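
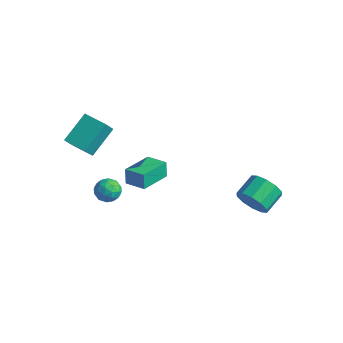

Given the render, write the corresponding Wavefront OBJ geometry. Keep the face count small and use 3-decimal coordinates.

v 2.269 1.901 -3.941
v 2.591 2.286 -4.783
v 2.453 3.544 -4.26
v 2.131 3.159 -3.419
v 1.989 2.235 -4.819
v 1.851 3.493 -4.296
v 1.493 2.056 -4.52
v 1.355 3.315 -3.997
v 1.294 1.818 -4
v 1.156 3.077 -3.477
v 1.467 1.612 -3.457
v 1.329 2.87 -2.934
v 1.947 1.516 -3.1
v 1.809 2.774 -2.577
v 2.549 1.567 -3.064
v 2.411 2.825 -2.541
v 3.045 1.745 -3.363
v 2.907 3.004 -2.84
v 3.244 1.983 -3.883
v 3.106 3.242 -3.36
v 3.071 2.19 -4.426
v 2.933 3.448 -3.903
v -2.279 -2.639 -2.309
v -2.45 -2.5 -1.364
v -2.512 -0.82 -2.62
v -2.683 -0.681 -1.675
v -1.117 -2.459 -2.125
v -1.288 -2.32 -1.18
v -1.35 -0.64 -2.436
v -1.521 -0.501 -1.491
v -2.902 -3.562 -2.548
v -2.456 -3.106 -2.14
v -2.264 -4.534 -2.16
v -1.818 -4.078 -1.752
v -2.541 -4.177 -1.552
v -2.935 -3.577 -1.791
v -1.785 -4.063 -2.509
v -2.179 -3.463 -2.748
v -1.765 -3.416 -2.116
v -2.232 -3.486 -1.525
v -2.488 -4.154 -2.775
v -2.955 -4.224 -2.184
v -2.735 -3.249 -2.378
v -1.985 -4.391 -1.922
v -2.41 -4.449 -1.804
v -2.148 -4.181 -1.565
v -3.017 -3.526 -2.173
v -2.754 -3.258 -1.933
v -2.804 -3.887 -1.587
v -1.966 -4.382 -2.367
v -1.703 -4.114 -2.127
v -2.572 -3.459 -2.735
v -2.31 -3.191 -2.496
v -1.916 -3.753 -2.713
v -2.067 -3.163 -2.124
v -1.692 -3.734 -1.897
v -1.672 -3.725 -2.341
v -1.904 -3.372 -2.482
v -2.341 -3.205 -1.777
v -1.966 -3.775 -1.549
v -2.391 -3.834 -1.431
v -2.623 -3.481 -1.572
v -1.935 -3.386 -1.763
v -2.754 -3.865 -2.751
v -2.379 -4.435 -2.523
v -2.097 -4.159 -2.728
v -2.329 -3.806 -2.869
v -3.028 -3.906 -2.403
v -2.653 -4.477 -2.176
v -2.816 -4.268 -1.818
v -3.048 -3.915 -1.959
v -2.785 -4.254 -2.537
v -4.237 -4.941 1.427
v -4.335 -3.424 2.533
v -4.371 -4.339 0.589
v -4.47 -2.822 1.695
v -2.87 -4.778 1.325
v -2.969 -3.261 2.431
v -3.005 -4.176 0.487
v -3.103 -2.659 1.593
f 2 1 5
f 2 5 3
f 3 5 6
f 3 6 4
f 5 1 7
f 5 7 6
f 6 7 8
f 6 8 4
f 7 1 9
f 7 9 8
f 8 9 10
f 8 10 4
f 9 1 11
f 9 11 10
f 10 11 12
f 10 12 4
f 11 1 13
f 11 13 12
f 12 13 14
f 12 14 4
f 13 1 15
f 13 15 14
f 14 15 16
f 14 16 4
f 15 1 17
f 15 17 16
f 16 17 18
f 16 18 4
f 17 1 19
f 17 19 18
f 18 19 20
f 18 20 4
f 19 1 21
f 19 21 20
f 20 21 22
f 20 22 4
f 21 1 2
f 21 2 22
f 22 2 3
f 22 3 4
f 24 26 23
f 27 24 23
f 23 26 25
f 25 27 23
f 24 30 26
f 28 24 27
f 28 30 24
f 26 30 25
f 29 27 25
f 25 30 29
f 29 28 27
f 30 28 29
f 31 68 47
f 68 42 71
f 47 71 36
f 68 71 47
f 31 47 43
f 47 36 48
f 43 48 32
f 47 48 43
f 31 43 52
f 43 32 53
f 52 53 38
f 43 53 52
f 31 52 64
f 52 38 67
f 64 67 41
f 52 67 64
f 31 64 68
f 64 41 72
f 68 72 42
f 64 72 68
f 32 48 59
f 48 36 62
f 59 62 40
f 48 62 59
f 36 71 49
f 71 42 70
f 49 70 35
f 71 70 49
f 42 72 69
f 72 41 65
f 69 65 33
f 72 65 69
f 41 67 66
f 67 38 54
f 66 54 37
f 67 54 66
f 38 53 58
f 53 32 55
f 58 55 39
f 53 55 58
f 34 60 46
f 60 40 61
f 46 61 35
f 60 61 46
f 34 46 44
f 46 35 45
f 44 45 33
f 46 45 44
f 34 44 51
f 44 33 50
f 51 50 37
f 44 50 51
f 34 51 56
f 51 37 57
f 56 57 39
f 51 57 56
f 34 56 60
f 56 39 63
f 60 63 40
f 56 63 60
f 35 61 49
f 61 40 62
f 49 62 36
f 61 62 49
f 33 45 69
f 45 35 70
f 69 70 42
f 45 70 69
f 37 50 66
f 50 33 65
f 66 65 41
f 50 65 66
f 39 57 58
f 57 37 54
f 58 54 38
f 57 54 58
f 40 63 59
f 63 39 55
f 59 55 32
f 63 55 59
f 74 76 73
f 77 74 73
f 73 76 75
f 75 77 73
f 74 80 76
f 78 74 77
f 78 80 74
f 76 80 75
f 79 77 75
f 75 80 79
f 79 78 77
f 80 78 79



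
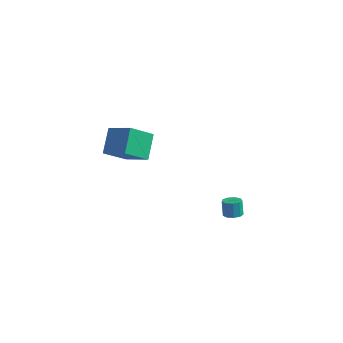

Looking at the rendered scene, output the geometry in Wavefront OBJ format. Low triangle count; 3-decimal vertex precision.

v -4.837 -2.776 -1.328
v -5.359 -1.516 0.052
v -4.255 -1.251 -2.501
v -4.778 0.009 -1.121
v -3.082 -2.869 -0.579
v -3.605 -1.609 0.801
v -2.501 -1.344 -1.752
v -3.023 -0.084 -0.372
v 4.067 -1.834 -3.613
v 4.652 -1.938 -3.476
v 4.438 -1.77 -2.431
v 3.853 -1.666 -2.567
v 4.594 -1.532 -3.553
v 4.38 -1.364 -2.508
v 4.289 -1.268 -3.658
v 4.075 -1.099 -2.613
v 3.88 -1.268 -3.742
v 3.666 -1.1 -2.697
v 3.559 -1.533 -3.765
v 3.345 -1.365 -2.72
v 3.475 -1.939 -3.717
v 3.261 -1.771 -2.672
v 3.669 -2.296 -3.62
v 3.455 -2.128 -2.575
v 4.049 -2.437 -3.519
v 3.834 -2.268 -2.474
v 4.437 -2.295 -3.462
v 4.223 -2.127 -2.417
f 2 4 1
f 5 2 1
f 1 4 3
f 3 5 1
f 2 8 4
f 6 2 5
f 6 8 2
f 4 8 3
f 7 5 3
f 3 8 7
f 7 6 5
f 8 6 7
f 10 9 13
f 10 13 11
f 11 13 14
f 11 14 12
f 13 9 15
f 13 15 14
f 14 15 16
f 14 16 12
f 15 9 17
f 15 17 16
f 16 17 18
f 16 18 12
f 17 9 19
f 17 19 18
f 18 19 20
f 18 20 12
f 19 9 21
f 19 21 20
f 20 21 22
f 20 22 12
f 21 9 23
f 21 23 22
f 22 23 24
f 22 24 12
f 23 9 25
f 23 25 24
f 24 25 26
f 24 26 12
f 25 9 27
f 25 27 26
f 26 27 28
f 26 28 12
f 27 9 10
f 27 10 28
f 28 10 11
f 28 11 12



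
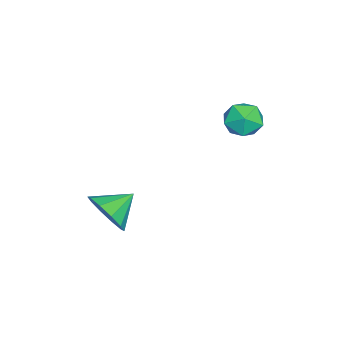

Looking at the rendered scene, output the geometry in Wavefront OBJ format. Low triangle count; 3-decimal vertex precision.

v 3.166 -2.915 1.161
v 3.788 -2.562 1.602
v 2.434 -2.245 1.659
v 3.733 -2.295 1.161
v 3.461 -2.263 0.72
v 3.076 -2.481 0.447
v 2.726 -2.864 0.447
v 2.544 -3.267 0.72
v 2.599 -3.535 1.161
v 2.871 -3.566 1.602
v 3.256 -3.348 1.875
v 3.606 -2.965 1.875
v -0.462 1.112 3.329
v -0.058 0.565 3.022
v -1.322 0.315 3.618
v -0.918 -0.232 3.311
v -0.686 0.095 3.94
v -0.154 0.587 3.762
v -1.226 0.293 2.878
v -0.694 0.785 2.7
v -0.53 0.058 2.743
v -0.196 -0.064 3.4
v -1.184 0.944 3.24
v -0.85 0.822 3.897
f 2 1 4
f 2 4 3
f 4 1 5
f 4 5 3
f 5 1 6
f 5 6 3
f 6 1 7
f 6 7 3
f 7 1 8
f 7 8 3
f 8 1 9
f 8 9 3
f 9 1 10
f 9 10 3
f 10 1 11
f 10 11 3
f 11 1 12
f 11 12 3
f 12 1 2
f 12 2 3
f 13 24 18
f 13 18 14
f 13 14 20
f 13 20 23
f 13 23 24
f 14 18 22
f 18 24 17
f 24 23 15
f 23 20 19
f 20 14 21
f 16 22 17
f 16 17 15
f 16 15 19
f 16 19 21
f 16 21 22
f 17 22 18
f 15 17 24
f 19 15 23
f 21 19 20
f 22 21 14



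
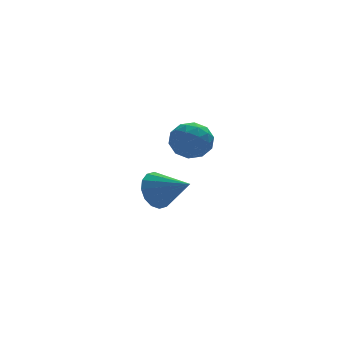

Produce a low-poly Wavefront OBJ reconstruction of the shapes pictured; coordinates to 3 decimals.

v -2.498 -0.27 -3.322
v -2.148 0.261 -2.945
v -1.722 -1.21 -2.718
v -2.444 0.16 -2.723
v -2.753 -0.056 -2.661
v -2.995 -0.33 -2.777
v -3.103 -0.588 -3.039
v -3.049 -0.761 -3.376
v -2.848 -0.802 -3.699
v -2.553 -0.701 -3.921
v -2.243 -0.485 -3.983
v -2.001 -0.211 -3.867
v -1.893 0.047 -3.606
v -1.947 0.22 -3.268
v -2.912 -3.34 -0.008
v -2.25 -3.16 0.152
v -2.81 -4.28 0.628
v -2.148 -4.1 0.788
v -2.687 -3.723 1.041
v -2.749 -3.142 0.648
v -2.311 -4.298 0.132
v -2.373 -3.717 -0.261
v -1.878 -3.752 0.238
v -2.11 -3.397 0.8
v -2.95 -4.043 -0.02
v -3.182 -3.688 0.542
v -2.59 -3.168 0.016
v -2.47 -4.272 0.764
v -2.787 -4.051 0.913
v -2.398 -3.945 1.007
v -2.883 -3.157 0.307
v -2.494 -3.051 0.401
v -2.751 -3.382 0.924
v -2.566 -4.389 0.379
v -2.177 -4.283 0.473
v -2.662 -3.495 -0.227
v -2.273 -3.389 -0.133
v -2.309 -4.058 -0.144
v -1.982 -3.41 0.161
v -1.923 -3.963 0.535
v -2.018 -4.079 0.149
v -2.055 -3.738 -0.082
v -2.119 -3.201 0.491
v -2.059 -3.753 0.865
v -2.375 -3.532 1.014
v -2.412 -3.19 0.783
v -1.9 -3.549 0.542
v -3.001 -3.687 -0.085
v -2.941 -4.239 0.289
v -2.648 -4.25 -0.003
v -2.685 -3.908 -0.234
v -3.137 -3.477 0.245
v -3.078 -4.03 0.619
v -3.005 -3.702 0.862
v -3.042 -3.361 0.631
v -3.16 -3.891 0.238
f 2 1 4
f 2 4 3
f 4 1 5
f 4 5 3
f 5 1 6
f 5 6 3
f 6 1 7
f 6 7 3
f 7 1 8
f 7 8 3
f 8 1 9
f 8 9 3
f 9 1 10
f 9 10 3
f 10 1 11
f 10 11 3
f 11 1 12
f 11 12 3
f 12 1 13
f 12 13 3
f 13 1 14
f 13 14 3
f 14 1 2
f 14 2 3
f 15 52 31
f 52 26 55
f 31 55 20
f 52 55 31
f 15 31 27
f 31 20 32
f 27 32 16
f 31 32 27
f 15 27 36
f 27 16 37
f 36 37 22
f 27 37 36
f 15 36 48
f 36 22 51
f 48 51 25
f 36 51 48
f 15 48 52
f 48 25 56
f 52 56 26
f 48 56 52
f 16 32 43
f 32 20 46
f 43 46 24
f 32 46 43
f 20 55 33
f 55 26 54
f 33 54 19
f 55 54 33
f 26 56 53
f 56 25 49
f 53 49 17
f 56 49 53
f 25 51 50
f 51 22 38
f 50 38 21
f 51 38 50
f 22 37 42
f 37 16 39
f 42 39 23
f 37 39 42
f 18 44 30
f 44 24 45
f 30 45 19
f 44 45 30
f 18 30 28
f 30 19 29
f 28 29 17
f 30 29 28
f 18 28 35
f 28 17 34
f 35 34 21
f 28 34 35
f 18 35 40
f 35 21 41
f 40 41 23
f 35 41 40
f 18 40 44
f 40 23 47
f 44 47 24
f 40 47 44
f 19 45 33
f 45 24 46
f 33 46 20
f 45 46 33
f 17 29 53
f 29 19 54
f 53 54 26
f 29 54 53
f 21 34 50
f 34 17 49
f 50 49 25
f 34 49 50
f 23 41 42
f 41 21 38
f 42 38 22
f 41 38 42
f 24 47 43
f 47 23 39
f 43 39 16
f 47 39 43



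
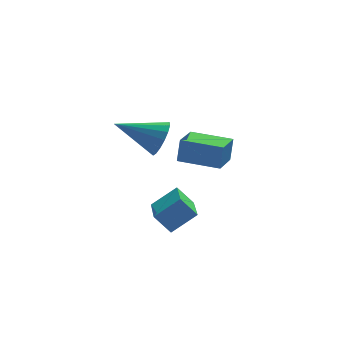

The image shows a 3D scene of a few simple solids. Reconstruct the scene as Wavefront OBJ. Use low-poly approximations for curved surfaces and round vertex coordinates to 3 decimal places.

v -1.335 -0.61 1.974
v -0.918 -0.345 2.762
v -3.225 -0.17 2.826
v -0.939 0.029 2.522
v -1.051 0.257 2.156
v -1.228 0.286 1.749
v -1.429 0.11 1.393
v -1.609 -0.231 1.17
v -1.725 -0.659 1.132
v -1.753 -1.076 1.286
v -1.684 -1.386 1.599
v -1.535 -1.518 1.997
v -1.341 -1.442 2.39
v -1.145 -1.175 2.688
v -0.992 -0.779 2.822
v -0.242 1.55 -0.891
v -0.066 1.763 0.277
v 0.486 2.85 -1.238
v 0.662 3.063 -0.07
v 1.458 0.577 -0.97
v 1.634 0.79 0.198
v 2.186 1.877 -1.317
v 2.362 2.09 -0.149
v -1.655 -0.575 -2.879
v -0.485 -0.449 -1.999
v -1.412 1.43 -3.49
v -0.242 1.556 -2.609
v -0.978 -0.916 -3.731
v 0.192 -0.79 -2.85
v -0.735 1.089 -4.341
v 0.435 1.215 -3.461
f 2 1 4
f 2 4 3
f 4 1 5
f 4 5 3
f 5 1 6
f 5 6 3
f 6 1 7
f 6 7 3
f 7 1 8
f 7 8 3
f 8 1 9
f 8 9 3
f 9 1 10
f 9 10 3
f 10 1 11
f 10 11 3
f 11 1 12
f 11 12 3
f 12 1 13
f 12 13 3
f 13 1 14
f 13 14 3
f 14 1 15
f 14 15 3
f 15 1 2
f 15 2 3
f 17 19 16
f 20 17 16
f 16 19 18
f 18 20 16
f 17 23 19
f 21 17 20
f 21 23 17
f 19 23 18
f 22 20 18
f 18 23 22
f 22 21 20
f 23 21 22
f 25 27 24
f 28 25 24
f 24 27 26
f 26 28 24
f 25 31 27
f 29 25 28
f 29 31 25
f 27 31 26
f 30 28 26
f 26 31 30
f 30 29 28
f 31 29 30



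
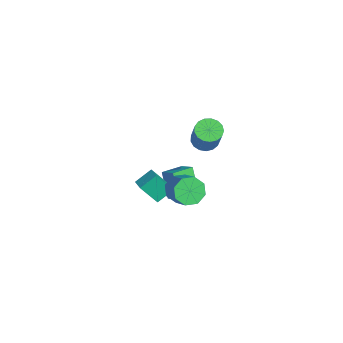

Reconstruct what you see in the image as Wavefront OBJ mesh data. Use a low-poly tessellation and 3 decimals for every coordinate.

v 0.412 -0.64 2.782
v 0.985 -0.013 2.485
v 2.101 -0.153 4.34
v 1.528 -0.78 4.638
v 0.679 0.214 2.686
v 1.796 0.074 4.541
v 0.312 0.245 2.909
v 1.429 0.105 4.765
v -0.032 0.074 3.103
v 1.084 -0.066 4.959
v -0.275 -0.261 3.224
v 0.842 -0.401 5.079
v -0.36 -0.683 3.243
v 0.757 -0.823 5.099
v -0.268 -1.095 3.157
v 0.848 -1.235 5.013
v -0.021 -1.402 2.985
v 1.095 -1.543 4.841
v 0.325 -1.536 2.767
v 1.442 -1.676 4.622
v 0.692 -1.464 2.552
v 1.808 -1.604 4.407
v 0.994 -1.203 2.39
v 2.11 -1.343 4.245
v 1.163 -0.813 2.317
v 2.279 -0.953 4.173
v 1.159 -0.384 2.352
v 2.276 -0.524 4.207
v 1.33 -2.512 -0.753
v 1.89 -2.991 -1.516
v 3.249 -2.846 -0.61
v 2.69 -2.368 0.153
v 1.865 -2.185 -1.608
v 3.225 -2.041 -0.702
v 1.528 -1.571 -1.199
v 2.887 -1.427 -0.293
v 1.074 -1.508 -0.529
v 2.434 -1.364 0.377
v 0.771 -2.034 0.01
v 2.13 -1.889 0.916
v 0.795 -2.839 0.102
v 2.155 -2.695 1.008
v 1.133 -3.453 -0.307
v 2.492 -3.309 0.599
v 1.586 -3.516 -0.977
v 2.946 -3.372 -0.071
v -0.807 -4.778 -1.315
v -1.012 -3.66 -0.568
v -0.502 -3.748 -2.772
v -0.708 -2.631 -2.025
v 0.148 -4.749 -1.095
v -0.058 -3.632 -0.348
v 0.452 -3.72 -2.552
v 0.247 -2.602 -1.805
v -3.303 -2.252 -3.2
v -2.413 -1.801 -2.649
v -3.885 -0.738 -3.501
v -2.995 -0.286 -2.95
v -2.225 -2.194 -4.99
v -1.335 -1.742 -4.439
v -2.807 -0.679 -5.291
v -1.917 -0.228 -4.74
f 2 1 5
f 2 5 3
f 3 5 6
f 3 6 4
f 5 1 7
f 5 7 6
f 6 7 8
f 6 8 4
f 7 1 9
f 7 9 8
f 8 9 10
f 8 10 4
f 9 1 11
f 9 11 10
f 10 11 12
f 10 12 4
f 11 1 13
f 11 13 12
f 12 13 14
f 12 14 4
f 13 1 15
f 13 15 14
f 14 15 16
f 14 16 4
f 15 1 17
f 15 17 16
f 16 17 18
f 16 18 4
f 17 1 19
f 17 19 18
f 18 19 20
f 18 20 4
f 19 1 21
f 19 21 20
f 20 21 22
f 20 22 4
f 21 1 23
f 21 23 22
f 22 23 24
f 22 24 4
f 23 1 25
f 23 25 24
f 24 25 26
f 24 26 4
f 25 1 27
f 25 27 26
f 26 27 28
f 26 28 4
f 27 1 2
f 27 2 28
f 28 2 3
f 28 3 4
f 30 29 33
f 30 33 31
f 31 33 34
f 31 34 32
f 33 29 35
f 33 35 34
f 34 35 36
f 34 36 32
f 35 29 37
f 35 37 36
f 36 37 38
f 36 38 32
f 37 29 39
f 37 39 38
f 38 39 40
f 38 40 32
f 39 29 41
f 39 41 40
f 40 41 42
f 40 42 32
f 41 29 43
f 41 43 42
f 42 43 44
f 42 44 32
f 43 29 45
f 43 45 44
f 44 45 46
f 44 46 32
f 45 29 30
f 45 30 46
f 46 30 31
f 46 31 32
f 48 50 47
f 51 48 47
f 47 50 49
f 49 51 47
f 48 54 50
f 52 48 51
f 52 54 48
f 50 54 49
f 53 51 49
f 49 54 53
f 53 52 51
f 54 52 53
f 56 58 55
f 59 56 55
f 55 58 57
f 57 59 55
f 56 62 58
f 60 56 59
f 60 62 56
f 58 62 57
f 61 59 57
f 57 62 61
f 61 60 59
f 62 60 61



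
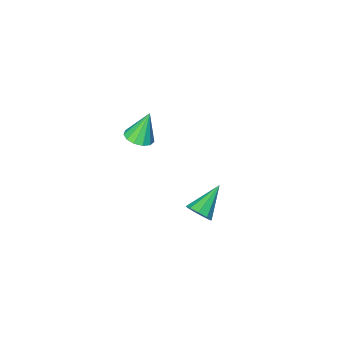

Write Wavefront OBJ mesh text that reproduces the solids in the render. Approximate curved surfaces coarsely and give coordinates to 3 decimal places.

v 3.688 -3.903 2.476
v 4.431 -3.799 2.753
v 3.072 -3.897 4.124
v 4.261 -3.387 2.688
v 3.909 -3.138 2.556
v 3.487 -3.132 2.398
v 3.129 -3.371 2.265
v 2.948 -3.778 2.199
v 3.002 -4.225 2.22
v 3.274 -4.57 2.323
v 3.677 -4.702 2.474
v 4.084 -4.581 2.626
v 4.365 -4.245 2.73
v 1.349 -2.01 -3.597
v 1.606 -1.615 -2.976
v -0.229 -2.61 -2.563
v 1.292 -1.303 -3.273
v 1.005 -1.321 -3.723
v 0.879 -1.662 -4.113
v 0.973 -2.166 -4.262
v 1.243 -2.597 -4.1
v 1.562 -2.753 -3.703
v 1.782 -2.562 -3.256
v 1.8 -2.112 -2.969
f 2 1 4
f 2 4 3
f 4 1 5
f 4 5 3
f 5 1 6
f 5 6 3
f 6 1 7
f 6 7 3
f 7 1 8
f 7 8 3
f 8 1 9
f 8 9 3
f 9 1 10
f 9 10 3
f 10 1 11
f 10 11 3
f 11 1 12
f 11 12 3
f 12 1 13
f 12 13 3
f 13 1 2
f 13 2 3
f 15 14 17
f 15 17 16
f 17 14 18
f 17 18 16
f 18 14 19
f 18 19 16
f 19 14 20
f 19 20 16
f 20 14 21
f 20 21 16
f 21 14 22
f 21 22 16
f 22 14 23
f 22 23 16
f 23 14 24
f 23 24 16
f 24 14 15
f 24 15 16



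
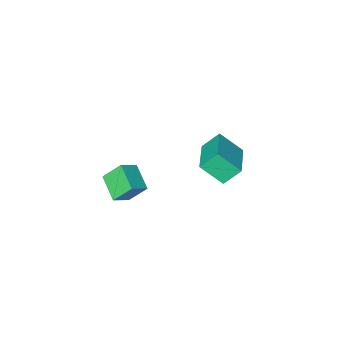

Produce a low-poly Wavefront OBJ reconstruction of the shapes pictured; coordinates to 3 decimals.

v -3.875 -1.75 -1.303
v -3.035 -2.661 -0.214
v -4.708 -1.401 -0.369
v -3.868 -2.312 0.721
v -2.652 -0.068 -0.841
v -1.812 -0.979 0.249
v -3.485 0.281 0.094
v -2.645 -0.63 1.183
v 2.405 -1.716 1.181
v 1.671 -1.187 2.196
v 2.629 -0.35 0.63
v 1.895 0.179 1.645
v 3.325 -1.619 1.795
v 2.591 -1.09 2.81
v 3.549 -0.253 1.244
v 2.815 0.276 2.259
f 2 4 1
f 5 2 1
f 1 4 3
f 3 5 1
f 2 8 4
f 6 2 5
f 6 8 2
f 4 8 3
f 7 5 3
f 3 8 7
f 7 6 5
f 8 6 7
f 10 12 9
f 13 10 9
f 9 12 11
f 11 13 9
f 10 16 12
f 14 10 13
f 14 16 10
f 12 16 11
f 15 13 11
f 11 16 15
f 15 14 13
f 16 14 15



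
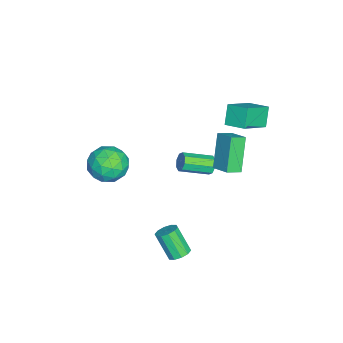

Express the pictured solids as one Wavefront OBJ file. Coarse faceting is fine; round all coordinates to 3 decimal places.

v -3.654 3.115 3.033
v -2.337 2.244 3.978
v -3.182 4.172 3.35
v -1.865 3.301 4.295
v -2.955 3.099 2.045
v -1.638 2.228 2.99
v -2.483 4.156 2.362
v -1.166 3.285 3.307
v -3.803 1.211 -2.64
v -3.448 1.172 -3.096
v -2.841 -0.31 -2.497
v -3.197 -0.271 -2.04
v -3.263 1.386 -2.755
v -2.656 -0.096 -2.156
v -3.394 1.498 -2.346
v -2.787 0.015 -1.747
v -3.765 1.441 -2.109
v -3.158 -0.041 -1.51
v -4.159 1.25 -2.183
v -3.552 -0.232 -1.584
v -4.344 1.036 -2.524
v -3.737 -0.446 -1.925
v -4.213 0.925 -2.933
v -3.606 -0.558 -2.334
v -3.842 0.981 -3.17
v -3.235 -0.501 -2.571
v -2.09 1.611 -1.107
v -3.275 1.609 0.639
v -2.588 2.266 -1.444
v -3.773 2.264 0.301
v -1.347 2.436 -0.601
v -2.532 2.434 1.144
v -1.845 3.091 -0.939
v -3.03 3.089 0.807
v 0.48 -2.152 1.476
v 1.139 -2.351 0.586
v 0.901 -3.789 2.154
v 1.56 -3.988 1.264
v 1.857 -3.21 2.022
v 1.597 -2.199 1.603
v 0.443 -3.941 1.137
v 0.183 -2.93 0.718
v 1.117 -3.457 0.377
v 1.99 -3.005 0.924
v 0.05 -3.135 1.816
v 0.923 -2.683 2.363
v 0.772 -2.108 0.972
v 1.268 -4.032 1.768
v 1.442 -3.575 2.214
v 1.829 -3.692 1.691
v 1.041 -2.019 1.569
v 1.429 -2.136 1.046
v 1.851 -2.641 1.89
v 0.611 -4.004 1.694
v 0.999 -4.121 1.171
v 0.211 -2.448 1.049
v 0.598 -2.565 0.526
v 0.189 -3.499 0.85
v 1.147 -2.875 0.326
v 1.394 -3.837 0.724
v 0.738 -3.809 0.65
v 0.585 -3.215 0.403
v 1.66 -2.61 0.647
v 1.908 -3.571 1.045
v 2.082 -3.114 1.491
v 1.929 -2.52 1.244
v 1.647 -3.259 0.524
v 0.132 -2.569 1.695
v 0.38 -3.53 2.093
v 0.111 -3.62 1.496
v -0.042 -3.026 1.249
v 0.646 -2.303 2.016
v 0.893 -3.265 2.414
v 1.455 -2.925 2.337
v 1.302 -2.331 2.09
v 0.393 -2.881 2.216
v 2.809 0.834 -3.43
v 3.259 0.417 -3.517
v 2.821 -0.332 -2.197
v 2.371 0.086 -2.11
v 3.403 0.703 -3.307
v 2.964 -0.045 -1.987
v 3.32 1.04 -3.144
v 2.881 0.291 -1.824
v 3.042 1.298 -3.09
v 2.603 0.549 -1.77
v 2.675 1.379 -3.166
v 2.236 0.63 -1.846
v 2.359 1.252 -3.343
v 1.921 0.503 -2.023
v 2.216 0.965 -3.553
v 1.777 0.217 -2.233
v 2.299 0.629 -3.716
v 1.86 -0.12 -2.396
v 2.577 0.371 -3.77
v 2.138 -0.378 -2.45
v 2.944 0.29 -3.694
v 2.505 -0.459 -2.374
f 2 4 1
f 5 2 1
f 1 4 3
f 3 5 1
f 2 8 4
f 6 2 5
f 6 8 2
f 4 8 3
f 7 5 3
f 3 8 7
f 7 6 5
f 8 6 7
f 10 9 13
f 10 13 11
f 11 13 14
f 11 14 12
f 13 9 15
f 13 15 14
f 14 15 16
f 14 16 12
f 15 9 17
f 15 17 16
f 16 17 18
f 16 18 12
f 17 9 19
f 17 19 18
f 18 19 20
f 18 20 12
f 19 9 21
f 19 21 20
f 20 21 22
f 20 22 12
f 21 9 23
f 21 23 22
f 22 23 24
f 22 24 12
f 23 9 25
f 23 25 24
f 24 25 26
f 24 26 12
f 25 9 10
f 25 10 26
f 26 10 11
f 26 11 12
f 28 30 27
f 31 28 27
f 27 30 29
f 29 31 27
f 28 34 30
f 32 28 31
f 32 34 28
f 30 34 29
f 33 31 29
f 29 34 33
f 33 32 31
f 34 32 33
f 35 72 51
f 72 46 75
f 51 75 40
f 72 75 51
f 35 51 47
f 51 40 52
f 47 52 36
f 51 52 47
f 35 47 56
f 47 36 57
f 56 57 42
f 47 57 56
f 35 56 68
f 56 42 71
f 68 71 45
f 56 71 68
f 35 68 72
f 68 45 76
f 72 76 46
f 68 76 72
f 36 52 63
f 52 40 66
f 63 66 44
f 52 66 63
f 40 75 53
f 75 46 74
f 53 74 39
f 75 74 53
f 46 76 73
f 76 45 69
f 73 69 37
f 76 69 73
f 45 71 70
f 71 42 58
f 70 58 41
f 71 58 70
f 42 57 62
f 57 36 59
f 62 59 43
f 57 59 62
f 38 64 50
f 64 44 65
f 50 65 39
f 64 65 50
f 38 50 48
f 50 39 49
f 48 49 37
f 50 49 48
f 38 48 55
f 48 37 54
f 55 54 41
f 48 54 55
f 38 55 60
f 55 41 61
f 60 61 43
f 55 61 60
f 38 60 64
f 60 43 67
f 64 67 44
f 60 67 64
f 39 65 53
f 65 44 66
f 53 66 40
f 65 66 53
f 37 49 73
f 49 39 74
f 73 74 46
f 49 74 73
f 41 54 70
f 54 37 69
f 70 69 45
f 54 69 70
f 43 61 62
f 61 41 58
f 62 58 42
f 61 58 62
f 44 67 63
f 67 43 59
f 63 59 36
f 67 59 63
f 78 77 81
f 78 81 79
f 79 81 82
f 79 82 80
f 81 77 83
f 81 83 82
f 82 83 84
f 82 84 80
f 83 77 85
f 83 85 84
f 84 85 86
f 84 86 80
f 85 77 87
f 85 87 86
f 86 87 88
f 86 88 80
f 87 77 89
f 87 89 88
f 88 89 90
f 88 90 80
f 89 77 91
f 89 91 90
f 90 91 92
f 90 92 80
f 91 77 93
f 91 93 92
f 92 93 94
f 92 94 80
f 93 77 95
f 93 95 94
f 94 95 96
f 94 96 80
f 95 77 97
f 95 97 96
f 96 97 98
f 96 98 80
f 97 77 78
f 97 78 98
f 98 78 79
f 98 79 80



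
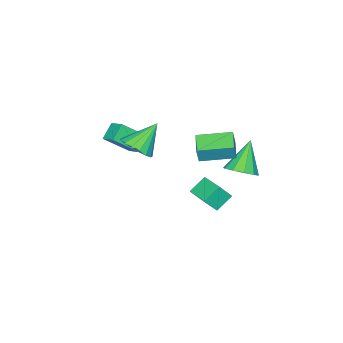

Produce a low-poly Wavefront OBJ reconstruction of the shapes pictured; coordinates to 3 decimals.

v -2.24 1.308 -1.032
v -1.483 1.338 -0.459
v -3.46 1.032 0.592
v -1.687 1.885 -0.518
v -2.102 2.212 -0.774
v -2.57 2.194 -1.129
v -2.912 1.838 -1.446
v -2.997 1.279 -1.606
v -2.793 0.732 -1.546
v -2.378 0.405 -1.29
v -1.91 0.423 -0.935
v -1.569 0.779 -0.618
v 0.882 -3.508 0.304
v 0.042 -3.595 0.978
v 1.174 -2.588 0.789
v 0.334 -2.676 1.462
v 1.886 -4.424 1.438
v 1.046 -4.512 2.111
v 2.178 -3.505 1.922
v 1.338 -3.592 2.596
v 2.785 -1.544 2.556
v 3.46 -1.746 3.223
v 1.595 -1.136 3.884
v 3.52 -1.293 3.137
v 3.412 -0.899 2.918
v 3.16 -0.652 2.617
v 2.822 -0.609 2.301
v 2.476 -0.781 2.044
v 2.2 -1.128 1.904
v 2.059 -1.57 1.913
v 2.084 -2.006 2.07
v 2.27 -2.337 2.338
v 2.574 -2.486 2.656
v 2.926 -2.419 2.951
v 3.246 -2.152 3.155
v -2.42 -1.267 -4.682
v -3.358 -0.987 -3.97
v -1.8 0.153 -4.425
v -2.738 0.433 -3.713
v -1.862 -1.673 -3.787
v -2.8 -1.393 -3.075
v -1.242 -0.253 -3.53
v -2.18 0.027 -2.818
v -1.658 1.325 1.625
v -1.381 1.357 2.596
v -0.703 2.074 1.328
v -0.426 2.107 2.298
v -0.554 -0.187 1.362
v -0.277 -0.154 2.332
v 0.401 0.563 1.064
v 0.678 0.595 2.035
f 2 1 4
f 2 4 3
f 4 1 5
f 4 5 3
f 5 1 6
f 5 6 3
f 6 1 7
f 6 7 3
f 7 1 8
f 7 8 3
f 8 1 9
f 8 9 3
f 9 1 10
f 9 10 3
f 10 1 11
f 10 11 3
f 11 1 12
f 11 12 3
f 12 1 2
f 12 2 3
f 14 16 13
f 17 14 13
f 13 16 15
f 15 17 13
f 14 20 16
f 18 14 17
f 18 20 14
f 16 20 15
f 19 17 15
f 15 20 19
f 19 18 17
f 20 18 19
f 22 21 24
f 22 24 23
f 24 21 25
f 24 25 23
f 25 21 26
f 25 26 23
f 26 21 27
f 26 27 23
f 27 21 28
f 27 28 23
f 28 21 29
f 28 29 23
f 29 21 30
f 29 30 23
f 30 21 31
f 30 31 23
f 31 21 32
f 31 32 23
f 32 21 33
f 32 33 23
f 33 21 34
f 33 34 23
f 34 21 35
f 34 35 23
f 35 21 22
f 35 22 23
f 37 39 36
f 40 37 36
f 36 39 38
f 38 40 36
f 37 43 39
f 41 37 40
f 41 43 37
f 39 43 38
f 42 40 38
f 38 43 42
f 42 41 40
f 43 41 42
f 45 47 44
f 48 45 44
f 44 47 46
f 46 48 44
f 45 51 47
f 49 45 48
f 49 51 45
f 47 51 46
f 50 48 46
f 46 51 50
f 50 49 48
f 51 49 50



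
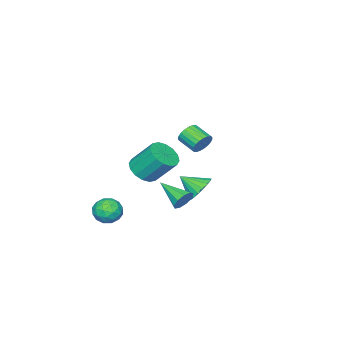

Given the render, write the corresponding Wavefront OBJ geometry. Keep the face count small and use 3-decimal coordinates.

v 3.614 1.66 2.32
v 4.179 1.147 2.885
v 3.812 2.306 4.305
v 3.246 2.82 3.74
v 4.474 1.486 2.684
v 4.106 2.645 4.105
v 4.538 1.872 2.386
v 4.17 3.031 3.807
v 4.354 2.201 2.07
v 3.986 3.36 3.491
v 3.972 2.385 1.821
v 3.604 3.544 3.242
v 3.494 2.375 1.705
v 3.127 3.534 3.126
v 3.048 2.174 1.755
v 2.681 3.333 3.175
v 2.754 1.835 1.955
v 2.386 2.994 3.376
v 2.69 1.449 2.253
v 2.322 2.608 3.674
v 2.874 1.12 2.569
v 2.506 2.279 3.99
v 3.256 0.936 2.818
v 2.888 2.095 4.239
v 3.733 0.946 2.934
v 3.366 2.105 4.355
v -2.063 1.011 -1.856
v -1.523 1.646 -1.341
v -1.597 -0.091 -0.984
v -1.905 1.651 -1.13
v -2.318 1.529 -1.064
v -2.681 1.304 -1.154
v -2.921 1.022 -1.383
v -2.992 0.737 -1.706
v -2.878 0.506 -2.058
v -2.603 0.376 -2.37
v -2.221 0.371 -2.581
v -1.808 0.493 -2.647
v -1.445 0.718 -2.557
v -1.205 1 -2.328
v -1.134 1.285 -2.005
v -1.248 1.516 -1.653
v 2.611 3.571 0.231
v 2.874 3.823 0.841
v 2.509 1.889 0.969
v 2.389 3.853 0.844
v 2.008 3.752 0.56
v 1.909 3.566 0.122
v 2.139 3.383 -0.264
v 2.589 3.287 -0.419
v 3.05 3.325 -0.27
v 3.305 3.478 0.114
v 3.236 3.674 0.553
v 3.242 -0.397 -2.381
v 4.01 -0.633 -1.944
v 2.61 -1.667 -1.956
v 3.378 -1.903 -1.519
v 2.866 -1.213 -1.204
v 3.257 -0.428 -1.467
v 3.363 -1.872 -2.433
v 3.754 -1.087 -2.696
v 4.085 -1.544 -1.976
v 3.778 -1.137 -1.217
v 2.842 -1.163 -2.683
v 2.535 -0.756 -1.924
v 3.681 -0.404 -2.2
v 2.939 -1.896 -1.7
v 2.638 -1.491 -1.515
v 3.089 -1.629 -1.258
v 3.239 -0.283 -1.919
v 3.69 -0.422 -1.663
v 3.018 -0.763 -1.228
v 2.93 -1.878 -2.237
v 3.381 -2.017 -1.981
v 3.531 -0.671 -2.642
v 3.982 -0.809 -2.385
v 3.602 -1.537 -2.672
v 4.177 -1.078 -1.962
v 3.806 -1.824 -1.712
v 3.797 -1.806 -2.249
v 4.026 -1.345 -2.404
v 3.997 -0.839 -1.516
v 3.625 -1.585 -1.266
v 3.324 -1.18 -1.081
v 3.554 -0.718 -1.235
v 4.041 -1.374 -1.534
v 2.995 -0.715 -2.634
v 2.623 -1.461 -2.384
v 3.066 -1.582 -2.665
v 3.296 -1.12 -2.819
v 2.814 -0.476 -2.188
v 2.443 -1.222 -1.938
v 2.594 -0.955 -1.496
v 2.823 -0.494 -1.651
v 2.579 -0.926 -2.366
v -3.757 -0.177 0.684
v -3.278 -0.433 0.181
v -3.385 -1.599 0.672
v -3.863 -1.343 1.176
v -3.091 -0.352 0.412
v -3.198 -1.519 0.903
v -3.02 -0.242 0.69
v -3.126 -1.408 1.181
v -3.075 -0.12 0.967
v -3.182 -1.286 1.458
v -3.249 -0.008 1.195
v -3.355 -1.174 1.686
v -3.51 0.075 1.335
v -3.617 -1.092 1.826
v -3.814 0.114 1.362
v -3.921 -1.052 1.854
v -4.108 0.103 1.273
v -4.215 -1.063 1.764
v -4.341 0.044 1.081
v -4.448 -1.123 1.572
v -4.473 -0.054 0.821
v -4.58 -1.22 1.312
v -4.482 -0.173 0.537
v -4.589 -1.339 1.028
v -4.365 -0.292 0.279
v -4.471 -1.458 0.77
v -4.142 -0.392 0.091
v -4.249 -1.558 0.582
v -3.854 -0.454 0.005
v -3.96 -1.62 0.496
v -3.548 -0.469 0.037
v -3.655 -1.635 0.528
f 2 1 5
f 2 5 3
f 3 5 6
f 3 6 4
f 5 1 7
f 5 7 6
f 6 7 8
f 6 8 4
f 7 1 9
f 7 9 8
f 8 9 10
f 8 10 4
f 9 1 11
f 9 11 10
f 10 11 12
f 10 12 4
f 11 1 13
f 11 13 12
f 12 13 14
f 12 14 4
f 13 1 15
f 13 15 14
f 14 15 16
f 14 16 4
f 15 1 17
f 15 17 16
f 16 17 18
f 16 18 4
f 17 1 19
f 17 19 18
f 18 19 20
f 18 20 4
f 19 1 21
f 19 21 20
f 20 21 22
f 20 22 4
f 21 1 23
f 21 23 22
f 22 23 24
f 22 24 4
f 23 1 25
f 23 25 24
f 24 25 26
f 24 26 4
f 25 1 2
f 25 2 26
f 26 2 3
f 26 3 4
f 28 27 30
f 28 30 29
f 30 27 31
f 30 31 29
f 31 27 32
f 31 32 29
f 32 27 33
f 32 33 29
f 33 27 34
f 33 34 29
f 34 27 35
f 34 35 29
f 35 27 36
f 35 36 29
f 36 27 37
f 36 37 29
f 37 27 38
f 37 38 29
f 38 27 39
f 38 39 29
f 39 27 40
f 39 40 29
f 40 27 41
f 40 41 29
f 41 27 42
f 41 42 29
f 42 27 28
f 42 28 29
f 44 43 46
f 44 46 45
f 46 43 47
f 46 47 45
f 47 43 48
f 47 48 45
f 48 43 49
f 48 49 45
f 49 43 50
f 49 50 45
f 50 43 51
f 50 51 45
f 51 43 52
f 51 52 45
f 52 43 53
f 52 53 45
f 53 43 44
f 53 44 45
f 54 91 70
f 91 65 94
f 70 94 59
f 91 94 70
f 54 70 66
f 70 59 71
f 66 71 55
f 70 71 66
f 54 66 75
f 66 55 76
f 75 76 61
f 66 76 75
f 54 75 87
f 75 61 90
f 87 90 64
f 75 90 87
f 54 87 91
f 87 64 95
f 91 95 65
f 87 95 91
f 55 71 82
f 71 59 85
f 82 85 63
f 71 85 82
f 59 94 72
f 94 65 93
f 72 93 58
f 94 93 72
f 65 95 92
f 95 64 88
f 92 88 56
f 95 88 92
f 64 90 89
f 90 61 77
f 89 77 60
f 90 77 89
f 61 76 81
f 76 55 78
f 81 78 62
f 76 78 81
f 57 83 69
f 83 63 84
f 69 84 58
f 83 84 69
f 57 69 67
f 69 58 68
f 67 68 56
f 69 68 67
f 57 67 74
f 67 56 73
f 74 73 60
f 67 73 74
f 57 74 79
f 74 60 80
f 79 80 62
f 74 80 79
f 57 79 83
f 79 62 86
f 83 86 63
f 79 86 83
f 58 84 72
f 84 63 85
f 72 85 59
f 84 85 72
f 56 68 92
f 68 58 93
f 92 93 65
f 68 93 92
f 60 73 89
f 73 56 88
f 89 88 64
f 73 88 89
f 62 80 81
f 80 60 77
f 81 77 61
f 80 77 81
f 63 86 82
f 86 62 78
f 82 78 55
f 86 78 82
f 97 96 100
f 97 100 98
f 98 100 101
f 98 101 99
f 100 96 102
f 100 102 101
f 101 102 103
f 101 103 99
f 102 96 104
f 102 104 103
f 103 104 105
f 103 105 99
f 104 96 106
f 104 106 105
f 105 106 107
f 105 107 99
f 106 96 108
f 106 108 107
f 107 108 109
f 107 109 99
f 108 96 110
f 108 110 109
f 109 110 111
f 109 111 99
f 110 96 112
f 110 112 111
f 111 112 113
f 111 113 99
f 112 96 114
f 112 114 113
f 113 114 115
f 113 115 99
f 114 96 116
f 114 116 115
f 115 116 117
f 115 117 99
f 116 96 118
f 116 118 117
f 117 118 119
f 117 119 99
f 118 96 120
f 118 120 119
f 119 120 121
f 119 121 99
f 120 96 122
f 120 122 121
f 121 122 123
f 121 123 99
f 122 96 124
f 122 124 123
f 123 124 125
f 123 125 99
f 124 96 126
f 124 126 125
f 125 126 127
f 125 127 99
f 126 96 97
f 126 97 127
f 127 97 98
f 127 98 99



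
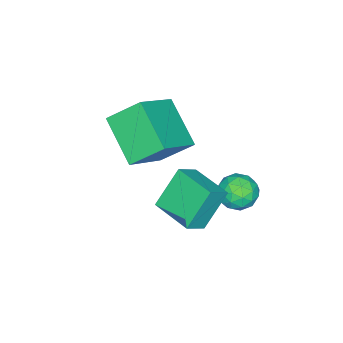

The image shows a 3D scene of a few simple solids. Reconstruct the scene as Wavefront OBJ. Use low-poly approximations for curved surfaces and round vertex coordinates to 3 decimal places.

v -1.743 -1.113 -0.199
v -2.292 -0.055 0.792
v -0.884 0.384 -1.323
v -1.433 1.443 -0.333
v -0.027 -1.263 0.913
v -0.576 -0.204 1.903
v 0.832 0.235 -0.212
v 0.283 1.293 0.779
v -1.986 3.448 -2.996
v -1.561 2.882 -3.387
v -2.939 2.578 -2.773
v -2.514 2.012 -3.164
v -2.256 2.289 -2.449
v -1.667 2.827 -2.587
v -2.833 2.633 -3.573
v -2.244 3.171 -3.711
v -2.084 2.378 -3.744
v -1.728 2.165 -3.049
v -2.772 3.295 -3.111
v -2.416 3.082 -2.416
v -1.689 3.241 -3.211
v -2.811 2.219 -2.949
v -2.659 2.382 -2.528
v -2.409 2.049 -2.758
v -1.752 3.209 -2.741
v -1.502 2.876 -2.971
v -1.911 2.528 -2.419
v -2.998 2.584 -3.189
v -2.748 2.251 -3.419
v -2.091 3.411 -3.402
v -1.841 3.078 -3.632
v -2.589 2.932 -3.741
v -1.747 2.612 -3.651
v -2.308 2.101 -3.52
v -2.495 2.466 -3.76
v -2.149 2.782 -3.842
v -1.538 2.487 -3.243
v -2.098 1.976 -3.112
v -1.946 2.139 -2.691
v -1.6 2.455 -2.772
v -1.846 2.191 -3.453
v -2.402 3.484 -3.048
v -2.962 2.973 -2.917
v -2.9 3.005 -3.388
v -2.554 3.321 -3.469
v -2.192 3.359 -2.64
v -2.753 2.848 -2.509
v -2.351 2.678 -2.318
v -2.005 2.994 -2.4
v -2.654 3.269 -2.707
v -0.264 2.201 -0.37
v 0.511 1.993 0.209
v 0.199 3.731 -0.44
v 0.974 3.522 0.139
v 0.666 1.858 -1.739
v 1.441 1.649 -1.16
v 1.129 3.387 -1.809
v 1.904 3.179 -1.23
f 2 4 1
f 5 2 1
f 1 4 3
f 3 5 1
f 2 8 4
f 6 2 5
f 6 8 2
f 4 8 3
f 7 5 3
f 3 8 7
f 7 6 5
f 8 6 7
f 9 46 25
f 46 20 49
f 25 49 14
f 46 49 25
f 9 25 21
f 25 14 26
f 21 26 10
f 25 26 21
f 9 21 30
f 21 10 31
f 30 31 16
f 21 31 30
f 9 30 42
f 30 16 45
f 42 45 19
f 30 45 42
f 9 42 46
f 42 19 50
f 46 50 20
f 42 50 46
f 10 26 37
f 26 14 40
f 37 40 18
f 26 40 37
f 14 49 27
f 49 20 48
f 27 48 13
f 49 48 27
f 20 50 47
f 50 19 43
f 47 43 11
f 50 43 47
f 19 45 44
f 45 16 32
f 44 32 15
f 45 32 44
f 16 31 36
f 31 10 33
f 36 33 17
f 31 33 36
f 12 38 24
f 38 18 39
f 24 39 13
f 38 39 24
f 12 24 22
f 24 13 23
f 22 23 11
f 24 23 22
f 12 22 29
f 22 11 28
f 29 28 15
f 22 28 29
f 12 29 34
f 29 15 35
f 34 35 17
f 29 35 34
f 12 34 38
f 34 17 41
f 38 41 18
f 34 41 38
f 13 39 27
f 39 18 40
f 27 40 14
f 39 40 27
f 11 23 47
f 23 13 48
f 47 48 20
f 23 48 47
f 15 28 44
f 28 11 43
f 44 43 19
f 28 43 44
f 17 35 36
f 35 15 32
f 36 32 16
f 35 32 36
f 18 41 37
f 41 17 33
f 37 33 10
f 41 33 37
f 52 54 51
f 55 52 51
f 51 54 53
f 53 55 51
f 52 58 54
f 56 52 55
f 56 58 52
f 54 58 53
f 57 55 53
f 53 58 57
f 57 56 55
f 58 56 57



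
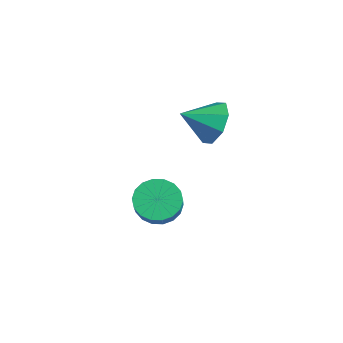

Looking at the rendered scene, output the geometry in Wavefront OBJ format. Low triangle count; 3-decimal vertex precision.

v 2.741 4.409 1.836
v 3.339 4.052 1.462
v 2.499 3.451 2.364
v 3.509 4.298 1.988
v 3.229 4.609 2.425
v 2.664 4.803 2.517
v 2.144 4.766 2.21
v 1.974 4.52 1.685
v 2.253 4.209 1.248
v 2.819 4.015 1.156
v 2.048 2.984 -1.742
v 2.557 2.895 -2.243
v 3.521 2.426 -1.18
v 3.012 2.516 -0.678
v 2.601 3.198 -2.15
v 3.566 2.73 -1.086
v 2.536 3.459 -1.975
v 3.5 2.991 -0.912
v 2.374 3.626 -1.755
v 3.338 3.158 -0.692
v 2.147 3.666 -1.532
v 3.112 3.197 -0.469
v 1.901 3.57 -1.35
v 2.866 3.102 -0.287
v 1.684 3.359 -1.246
v 2.648 2.891 -0.183
v 1.539 3.074 -1.24
v 2.503 2.605 -0.177
v 1.494 2.77 -1.334
v 2.459 2.302 -0.27
v 1.56 2.509 -1.508
v 2.524 2.041 -0.445
v 1.722 2.342 -1.728
v 2.686 1.874 -0.665
v 1.948 2.303 -1.951
v 2.913 1.834 -0.888
v 2.194 2.398 -2.133
v 3.159 1.93 -1.07
v 2.412 2.609 -2.237
v 3.376 2.141 -1.174
f 2 1 4
f 2 4 3
f 4 1 5
f 4 5 3
f 5 1 6
f 5 6 3
f 6 1 7
f 6 7 3
f 7 1 8
f 7 8 3
f 8 1 9
f 8 9 3
f 9 1 10
f 9 10 3
f 10 1 2
f 10 2 3
f 12 11 15
f 12 15 13
f 13 15 16
f 13 16 14
f 15 11 17
f 15 17 16
f 16 17 18
f 16 18 14
f 17 11 19
f 17 19 18
f 18 19 20
f 18 20 14
f 19 11 21
f 19 21 20
f 20 21 22
f 20 22 14
f 21 11 23
f 21 23 22
f 22 23 24
f 22 24 14
f 23 11 25
f 23 25 24
f 24 25 26
f 24 26 14
f 25 11 27
f 25 27 26
f 26 27 28
f 26 28 14
f 27 11 29
f 27 29 28
f 28 29 30
f 28 30 14
f 29 11 31
f 29 31 30
f 30 31 32
f 30 32 14
f 31 11 33
f 31 33 32
f 32 33 34
f 32 34 14
f 33 11 35
f 33 35 34
f 34 35 36
f 34 36 14
f 35 11 37
f 35 37 36
f 36 37 38
f 36 38 14
f 37 11 39
f 37 39 38
f 38 39 40
f 38 40 14
f 39 11 12
f 39 12 40
f 40 12 13
f 40 13 14



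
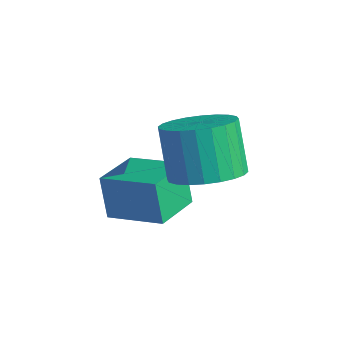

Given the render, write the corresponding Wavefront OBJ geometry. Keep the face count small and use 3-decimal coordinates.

v -1.968 0.532 2.878
v -1.282 -0.082 3.317
v -2.006 0.154 4.781
v -2.692 0.768 4.342
v -1.101 0.271 3.349
v -1.826 0.508 4.813
v -1.053 0.664 3.31
v -1.778 0.901 4.773
v -1.144 1.037 3.204
v -1.868 1.274 4.668
v -1.36 1.333 3.049
v -2.085 1.57 4.513
v -1.669 1.507 2.868
v -2.394 1.744 4.332
v -2.023 1.532 2.689
v -2.748 1.769 4.152
v -2.369 1.405 2.538
v -3.094 1.642 4.002
v -2.654 1.146 2.439
v -3.378 1.382 3.903
v -2.834 0.792 2.407
v -3.559 1.029 3.871
v -2.882 0.399 2.447
v -3.607 0.636 3.91
v -2.792 0.026 2.552
v -3.516 0.263 4.016
v -2.575 -0.27 2.707
v -3.3 -0.033 4.171
v -2.266 -0.444 2.888
v -2.991 -0.207 4.352
v -1.912 -0.469 3.068
v -2.637 -0.232 4.531
v -1.566 -0.342 3.218
v -2.291 -0.105 4.682
v -3.844 -1.247 0.801
v -4.231 -1.204 2.084
v -4.428 0.106 0.58
v -4.815 0.149 1.862
v -2.385 -0.549 1.218
v -2.772 -0.506 2.5
v -2.969 0.804 0.996
v -3.356 0.847 2.279
f 2 1 5
f 2 5 3
f 3 5 6
f 3 6 4
f 5 1 7
f 5 7 6
f 6 7 8
f 6 8 4
f 7 1 9
f 7 9 8
f 8 9 10
f 8 10 4
f 9 1 11
f 9 11 10
f 10 11 12
f 10 12 4
f 11 1 13
f 11 13 12
f 12 13 14
f 12 14 4
f 13 1 15
f 13 15 14
f 14 15 16
f 14 16 4
f 15 1 17
f 15 17 16
f 16 17 18
f 16 18 4
f 17 1 19
f 17 19 18
f 18 19 20
f 18 20 4
f 19 1 21
f 19 21 20
f 20 21 22
f 20 22 4
f 21 1 23
f 21 23 22
f 22 23 24
f 22 24 4
f 23 1 25
f 23 25 24
f 24 25 26
f 24 26 4
f 25 1 27
f 25 27 26
f 26 27 28
f 26 28 4
f 27 1 29
f 27 29 28
f 28 29 30
f 28 30 4
f 29 1 31
f 29 31 30
f 30 31 32
f 30 32 4
f 31 1 33
f 31 33 32
f 32 33 34
f 32 34 4
f 33 1 2
f 33 2 34
f 34 2 3
f 34 3 4
f 36 38 35
f 39 36 35
f 35 38 37
f 37 39 35
f 36 42 38
f 40 36 39
f 40 42 36
f 38 42 37
f 41 39 37
f 37 42 41
f 41 40 39
f 42 40 41



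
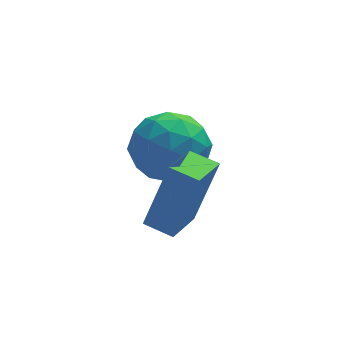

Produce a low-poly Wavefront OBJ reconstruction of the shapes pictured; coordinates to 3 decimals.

v 1.342 -3.099 1.589
v 2.013 -2.924 3.54
v 2.05 -2.001 1.248
v 2.72 -1.826 3.199
v 2.02 -3.594 1.401
v 2.69 -3.419 3.352
v 2.727 -2.496 1.06
v 3.398 -2.321 3.011
v 1.558 0.16 1.918
v 2.521 0.041 1.269
v 2.339 -0.901 3.271
v 3.302 -1.02 2.622
v 3.036 0.017 3.086
v 2.553 0.673 2.25
v 2.307 -1.533 2.29
v 1.824 -0.877 1.454
v 2.984 -1.005 1.499
v 3.434 -0.047 1.991
v 1.426 -0.813 2.549
v 1.876 0.145 3.041
v 1.971 0.194 1.475
v 2.889 -1.054 3.065
v 2.733 -0.444 3.338
v 3.298 -0.514 2.956
v 1.99 0.565 2.052
v 2.555 0.495 1.67
v 2.858 0.481 2.738
v 2.305 -1.355 2.87
v 2.87 -1.425 2.488
v 1.562 -0.346 1.584
v 2.127 -0.416 1.202
v 2.002 -1.341 1.802
v 2.809 -0.491 1.228
v 3.268 -1.115 2.023
v 2.683 -1.416 1.828
v 2.399 -1.031 1.337
v 3.073 0.072 1.517
v 3.532 -0.552 2.312
v 3.376 0.058 2.585
v 3.092 0.443 2.094
v 3.345 -0.543 1.652
v 1.328 -0.308 2.228
v 1.787 -0.932 3.023
v 1.768 -1.303 2.446
v 1.484 -0.918 1.955
v 1.592 0.255 2.517
v 2.051 -0.369 3.312
v 2.461 0.171 3.203
v 2.177 0.556 2.712
v 1.515 -0.317 2.888
f 2 4 1
f 5 2 1
f 1 4 3
f 3 5 1
f 2 8 4
f 6 2 5
f 6 8 2
f 4 8 3
f 7 5 3
f 3 8 7
f 7 6 5
f 8 6 7
f 9 46 25
f 46 20 49
f 25 49 14
f 46 49 25
f 9 25 21
f 25 14 26
f 21 26 10
f 25 26 21
f 9 21 30
f 21 10 31
f 30 31 16
f 21 31 30
f 9 30 42
f 30 16 45
f 42 45 19
f 30 45 42
f 9 42 46
f 42 19 50
f 46 50 20
f 42 50 46
f 10 26 37
f 26 14 40
f 37 40 18
f 26 40 37
f 14 49 27
f 49 20 48
f 27 48 13
f 49 48 27
f 20 50 47
f 50 19 43
f 47 43 11
f 50 43 47
f 19 45 44
f 45 16 32
f 44 32 15
f 45 32 44
f 16 31 36
f 31 10 33
f 36 33 17
f 31 33 36
f 12 38 24
f 38 18 39
f 24 39 13
f 38 39 24
f 12 24 22
f 24 13 23
f 22 23 11
f 24 23 22
f 12 22 29
f 22 11 28
f 29 28 15
f 22 28 29
f 12 29 34
f 29 15 35
f 34 35 17
f 29 35 34
f 12 34 38
f 34 17 41
f 38 41 18
f 34 41 38
f 13 39 27
f 39 18 40
f 27 40 14
f 39 40 27
f 11 23 47
f 23 13 48
f 47 48 20
f 23 48 47
f 15 28 44
f 28 11 43
f 44 43 19
f 28 43 44
f 17 35 36
f 35 15 32
f 36 32 16
f 35 32 36
f 18 41 37
f 41 17 33
f 37 33 10
f 41 33 37



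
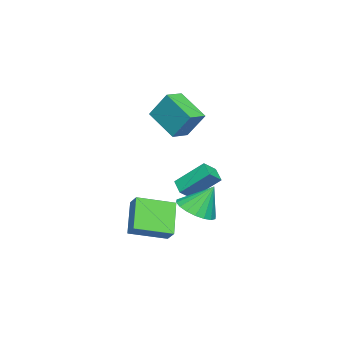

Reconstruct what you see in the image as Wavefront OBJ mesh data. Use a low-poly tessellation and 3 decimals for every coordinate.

v 1.506 -3.998 -3.166
v 1.972 -3.505 -2.606
v 0.476 -2.447 -3.674
v 0.942 -1.954 -3.113
v 2.798 -3.606 -4.587
v 3.264 -3.113 -4.026
v 1.768 -2.055 -5.094
v 2.234 -1.562 -4.534
v 0.955 -0.988 -3.381
v 1.796 -1.463 -2.969
v 0.685 -0.212 -1.939
v 1.975 -1.069 -3.146
v 1.953 -0.66 -3.371
v 1.732 -0.316 -3.597
v 1.358 -0.104 -3.781
v 0.904 -0.068 -3.885
v 0.46 -0.214 -3.89
v 0.114 -0.513 -3.794
v -0.065 -0.906 -3.616
v -0.042 -1.316 -3.392
v 0.178 -1.66 -3.165
v 0.552 -1.871 -2.982
v 1.006 -1.908 -2.877
v 1.45 -1.762 -2.872
v -3.812 -3.204 -0.472
v -4.529 -4.694 0.637
v -3.654 -2.232 0.938
v -4.37 -3.722 2.046
v -2.81 -3.578 -0.326
v -3.526 -5.068 0.782
v -2.651 -2.606 1.083
v -3.368 -4.096 2.192
v -3.259 -3.045 -3.733
v -3.555 -1.653 -2.459
v -2.593 -2.516 -4.156
v -2.889 -1.124 -2.882
v -2.611 -3.416 -3.178
v -2.907 -2.024 -1.904
v -1.945 -2.887 -3.601
v -2.241 -1.495 -2.327
f 2 4 1
f 5 2 1
f 1 4 3
f 3 5 1
f 2 8 4
f 6 2 5
f 6 8 2
f 4 8 3
f 7 5 3
f 3 8 7
f 7 6 5
f 8 6 7
f 10 9 12
f 10 12 11
f 12 9 13
f 12 13 11
f 13 9 14
f 13 14 11
f 14 9 15
f 14 15 11
f 15 9 16
f 15 16 11
f 16 9 17
f 16 17 11
f 17 9 18
f 17 18 11
f 18 9 19
f 18 19 11
f 19 9 20
f 19 20 11
f 20 9 21
f 20 21 11
f 21 9 22
f 21 22 11
f 22 9 23
f 22 23 11
f 23 9 24
f 23 24 11
f 24 9 10
f 24 10 11
f 26 28 25
f 29 26 25
f 25 28 27
f 27 29 25
f 26 32 28
f 30 26 29
f 30 32 26
f 28 32 27
f 31 29 27
f 27 32 31
f 31 30 29
f 32 30 31
f 34 36 33
f 37 34 33
f 33 36 35
f 35 37 33
f 34 40 36
f 38 34 37
f 38 40 34
f 36 40 35
f 39 37 35
f 35 40 39
f 39 38 37
f 40 38 39



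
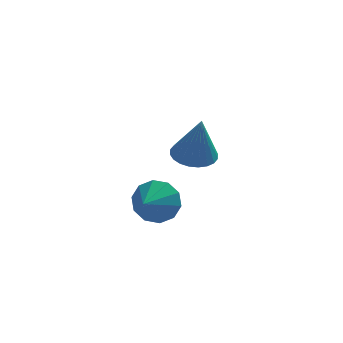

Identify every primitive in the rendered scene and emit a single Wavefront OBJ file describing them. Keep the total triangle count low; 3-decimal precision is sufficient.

v -2.717 -0.247 -1.378
v -2.274 -0.008 -0.513
v -3.203 -1.353 -0.822
v -2.84 0.241 -0.514
v -3.359 0.304 -0.844
v -3.632 0.156 -1.378
v -3.556 -0.146 -1.912
v -3.159 -0.486 -2.242
v -2.593 -0.735 -2.242
v -2.074 -0.797 -1.911
v -1.801 -0.65 -1.377
v -1.878 -0.348 -0.843
v -1.212 4.082 -1.365
v -0.716 3.291 -1.59
v -0.928 3.658 0.745
v -0.443 3.547 -1.575
v -0.287 3.884 -1.529
v -0.271 4.251 -1.457
v -0.399 4.593 -1.371
v -0.651 4.857 -1.284
v -0.987 5.002 -1.21
v -1.359 5.008 -1.159
v -1.707 4.873 -1.139
v -1.98 4.617 -1.154
v -2.137 4.28 -1.201
v -2.152 3.912 -1.272
v -2.024 3.571 -1.358
v -1.773 3.307 -1.445
v -1.436 3.161 -1.519
v -1.065 3.156 -1.57
f 2 1 4
f 2 4 3
f 4 1 5
f 4 5 3
f 5 1 6
f 5 6 3
f 6 1 7
f 6 7 3
f 7 1 8
f 7 8 3
f 8 1 9
f 8 9 3
f 9 1 10
f 9 10 3
f 10 1 11
f 10 11 3
f 11 1 12
f 11 12 3
f 12 1 2
f 12 2 3
f 14 13 16
f 14 16 15
f 16 13 17
f 16 17 15
f 17 13 18
f 17 18 15
f 18 13 19
f 18 19 15
f 19 13 20
f 19 20 15
f 20 13 21
f 20 21 15
f 21 13 22
f 21 22 15
f 22 13 23
f 22 23 15
f 23 13 24
f 23 24 15
f 24 13 25
f 24 25 15
f 25 13 26
f 25 26 15
f 26 13 27
f 26 27 15
f 27 13 28
f 27 28 15
f 28 13 29
f 28 29 15
f 29 13 30
f 29 30 15
f 30 13 14
f 30 14 15



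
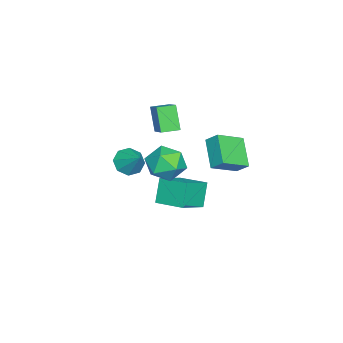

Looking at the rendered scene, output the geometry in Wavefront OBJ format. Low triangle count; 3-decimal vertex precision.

v 0.307 3.175 3.117
v 0.48 3.858 3.754
v 1.681 3.857 2.012
v 1.853 4.541 2.649
v 1.487 2.119 3.931
v 1.659 2.803 4.568
v 2.86 2.802 2.826
v 3.033 3.485 3.463
v -3.055 -3.576 -1.982
v -2.236 -3.995 -2.254
v -2.225 -2.644 -0.918
v -2.393 -3.399 -2.654
v -2.938 -2.906 -2.66
v -3.552 -2.806 -2.268
v -3.875 -3.157 -1.709
v -3.718 -3.753 -1.31
v -3.172 -4.245 -1.304
v -2.559 -4.346 -1.695
v -2.525 -0.445 -2.314
v -0.957 -1.134 -1.404
v -1.977 1.256 -1.972
v -0.408 0.568 -1.062
v -1.692 -0.428 -3.738
v -0.123 -1.116 -2.828
v -1.143 1.274 -3.396
v 0.425 0.585 -2.486
v 1.748 0.722 2.781
v 2.595 1.144 3.517
v 3.085 -0.324 1.843
v 3.932 0.098 2.579
v 3.097 -0.655 2.994
v 2.27 -0.009 3.574
v 3.41 0.829 1.786
v 2.583 1.475 2.366
v 3.621 1.21 2.903
v 3.428 0.292 3.65
v 2.252 0.528 1.71
v 2.059 -0.39 2.457
v -1.799 -1.907 3.632
v -0.452 -1.123 4.573
v -2.34 -1.007 3.659
v -0.993 -0.224 4.6
v -1.087 -1.436 2.22
v 0.26 -0.653 3.161
v -1.628 -0.537 2.247
v -0.281 0.247 3.188
f 2 4 1
f 5 2 1
f 1 4 3
f 3 5 1
f 2 8 4
f 6 2 5
f 6 8 2
f 4 8 3
f 7 5 3
f 3 8 7
f 7 6 5
f 8 6 7
f 10 9 12
f 10 12 11
f 12 9 13
f 12 13 11
f 13 9 14
f 13 14 11
f 14 9 15
f 14 15 11
f 15 9 16
f 15 16 11
f 16 9 17
f 16 17 11
f 17 9 18
f 17 18 11
f 18 9 10
f 18 10 11
f 20 22 19
f 23 20 19
f 19 22 21
f 21 23 19
f 20 26 22
f 24 20 23
f 24 26 20
f 22 26 21
f 25 23 21
f 21 26 25
f 25 24 23
f 26 24 25
f 27 38 32
f 27 32 28
f 27 28 34
f 27 34 37
f 27 37 38
f 28 32 36
f 32 38 31
f 38 37 29
f 37 34 33
f 34 28 35
f 30 36 31
f 30 31 29
f 30 29 33
f 30 33 35
f 30 35 36
f 31 36 32
f 29 31 38
f 33 29 37
f 35 33 34
f 36 35 28
f 40 42 39
f 43 40 39
f 39 42 41
f 41 43 39
f 40 46 42
f 44 40 43
f 44 46 40
f 42 46 41
f 45 43 41
f 41 46 45
f 45 44 43
f 46 44 45



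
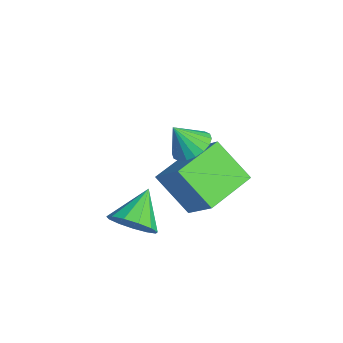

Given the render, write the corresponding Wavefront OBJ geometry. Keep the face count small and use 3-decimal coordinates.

v -0.42 -0.987 -1.434
v 0.335 -0.467 -1.09
v -1.46 -0.133 -0.446
v 0.144 -0.192 -1.529
v -0.226 -0.169 -1.938
v -0.658 -0.406 -2.187
v -1.015 -0.828 -2.197
v -1.183 -1.3 -1.965
v -1.108 -1.673 -1.565
v -0.816 -1.828 -1.123
v -0.397 -1.717 -0.78
v 0.014 -1.373 -0.645
v 0.287 -0.908 -0.761
v -2.452 1.599 -3.05
v -3.481 0.586 -1.581
v -3.604 3.398 -2.616
v -4.633 2.386 -1.147
v -1.127 2.134 -1.753
v -2.156 1.122 -0.284
v -2.279 3.934 -1.319
v -3.308 2.921 0.15
v -1.024 1.345 1.993
v -0.532 0.749 1.691
v -1.176 0.695 3.027
v -0.294 0.971 1.865
v -0.201 1.267 2.065
v -0.271 1.579 2.251
v -0.489 1.844 2.386
v -0.814 2.01 2.443
v -1.181 2.045 2.41
v -1.516 1.941 2.296
v -1.754 1.719 2.121
v -1.847 1.423 1.921
v -1.778 1.111 1.736
v -1.559 0.846 1.601
v -1.234 0.679 1.544
v -0.868 0.645 1.576
f 2 1 4
f 2 4 3
f 4 1 5
f 4 5 3
f 5 1 6
f 5 6 3
f 6 1 7
f 6 7 3
f 7 1 8
f 7 8 3
f 8 1 9
f 8 9 3
f 9 1 10
f 9 10 3
f 10 1 11
f 10 11 3
f 11 1 12
f 11 12 3
f 12 1 13
f 12 13 3
f 13 1 2
f 13 2 3
f 15 17 14
f 18 15 14
f 14 17 16
f 16 18 14
f 15 21 17
f 19 15 18
f 19 21 15
f 17 21 16
f 20 18 16
f 16 21 20
f 20 19 18
f 21 19 20
f 23 22 25
f 23 25 24
f 25 22 26
f 25 26 24
f 26 22 27
f 26 27 24
f 27 22 28
f 27 28 24
f 28 22 29
f 28 29 24
f 29 22 30
f 29 30 24
f 30 22 31
f 30 31 24
f 31 22 32
f 31 32 24
f 32 22 33
f 32 33 24
f 33 22 34
f 33 34 24
f 34 22 35
f 34 35 24
f 35 22 36
f 35 36 24
f 36 22 37
f 36 37 24
f 37 22 23
f 37 23 24



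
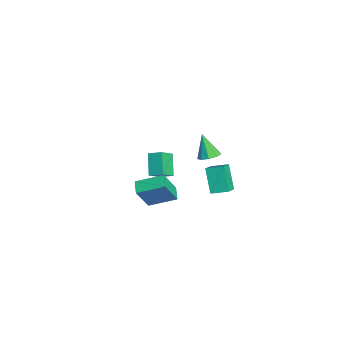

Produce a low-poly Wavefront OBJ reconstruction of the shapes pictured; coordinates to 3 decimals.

v -0.283 -2.835 -3.097
v 0.236 -3.599 -1.447
v 0.056 -1.276 -2.482
v 0.575 -2.04 -0.832
v 0.545 -2.9 -3.388
v 1.064 -3.664 -1.738
v 0.884 -1.341 -2.773
v 1.403 -2.105 -1.123
v -4.9 -1.399 -3.615
v -4.206 -2.15 -2.812
v -4.486 -0.669 -3.291
v -3.792 -1.419 -2.488
v -3.808 -1.541 -4.692
v -3.114 -2.291 -3.889
v -3.394 -0.81 -4.368
v -2.7 -1.561 -3.565
v 3.089 -0.223 1.538
v 3.417 0.682 1.844
v 2.314 0.234 1.017
v 2.642 1.139 1.323
v 4.038 -0.119 0.217
v 4.366 0.786 0.523
v 3.263 0.338 -0.304
v 3.591 1.243 0.002
v 1.815 0.241 1.473
v 2.322 0.543 1.791
v 1.145 -0.041 2.807
v 1.995 0.848 1.691
v 1.584 0.87 1.49
v 1.281 0.597 1.28
v 1.228 0.158 1.16
v 1.45 -0.242 1.187
v 1.842 -0.416 1.347
v 2.222 -0.283 1.566
v 2.411 0.096 1.741
f 2 4 1
f 5 2 1
f 1 4 3
f 3 5 1
f 2 8 4
f 6 2 5
f 6 8 2
f 4 8 3
f 7 5 3
f 3 8 7
f 7 6 5
f 8 6 7
f 10 12 9
f 13 10 9
f 9 12 11
f 11 13 9
f 10 16 12
f 14 10 13
f 14 16 10
f 12 16 11
f 15 13 11
f 11 16 15
f 15 14 13
f 16 14 15
f 18 20 17
f 21 18 17
f 17 20 19
f 19 21 17
f 18 24 20
f 22 18 21
f 22 24 18
f 20 24 19
f 23 21 19
f 19 24 23
f 23 22 21
f 24 22 23
f 26 25 28
f 26 28 27
f 28 25 29
f 28 29 27
f 29 25 30
f 29 30 27
f 30 25 31
f 30 31 27
f 31 25 32
f 31 32 27
f 32 25 33
f 32 33 27
f 33 25 34
f 33 34 27
f 34 25 35
f 34 35 27
f 35 25 26
f 35 26 27



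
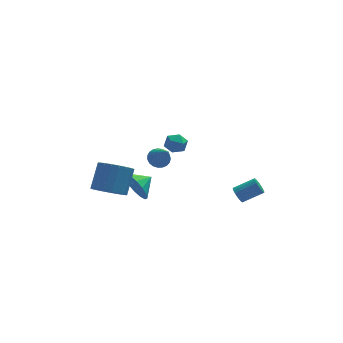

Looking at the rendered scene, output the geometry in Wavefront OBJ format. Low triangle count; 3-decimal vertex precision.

v 0.158 4.476 -0.012
v 0.612 3.902 -0.091
v -0.772 3.778 -0.269
v -0.318 3.204 -0.348
v -0.43 3.495 0.318
v 0.145 3.926 0.477
v -0.305 3.754 -0.837
v 0.27 4.185 -0.678
v 0.325 3.455 -0.601
v 0.248 3.295 0.113
v -0.408 4.385 -0.473
v -0.485 4.225 0.241
v -4.215 1.776 -2.219
v -3.254 1.704 -2.582
v -2.664 2.712 -1.225
v -3.625 2.784 -0.861
v -3.398 2.055 -2.781
v -2.808 3.063 -1.423
v -3.683 2.358 -2.882
v -3.094 3.366 -1.524
v -4.06 2.561 -2.868
v -3.471 3.568 -1.511
v -4.464 2.627 -2.742
v -3.875 3.635 -1.385
v -4.825 2.547 -2.526
v -4.236 3.554 -1.169
v -5.08 2.333 -2.256
v -4.491 3.341 -0.899
v -5.186 2.023 -1.98
v -4.596 3.031 -0.623
v -5.123 1.671 -1.745
v -4.534 2.678 -0.388
v -4.904 1.336 -1.592
v -4.314 2.344 -0.235
v -4.565 1.078 -1.548
v -3.976 2.085 -0.191
v -4.166 0.94 -1.619
v -3.576 1.948 -0.262
v -3.775 0.947 -1.794
v -3.186 1.955 -0.437
v -3.46 1.098 -2.042
v -2.871 2.105 -0.685
v -3.276 1.365 -2.321
v -2.686 2.373 -0.964
v -2.543 2.956 -2.834
v -2.069 2.6 -3.737
v -1.557 3.384 -2.486
v -2.249 3.115 -3.861
v -2.507 3.587 -3.71
v -2.775 3.89 -3.324
v -2.981 3.943 -2.807
v -3.069 3.731 -2.297
v -3.017 3.312 -1.932
v -2.837 2.797 -1.808
v -2.579 2.325 -1.959
v -2.311 2.022 -2.345
v -2.105 1.969 -2.862
v -2.017 2.181 -3.372
v 2.458 -0.626 -1.693
v 2.697 -0.809 -2.141
v 3.882 -0.837 -1.495
v 3.642 -0.654 -1.047
v 2.716 -0.57 -2.164
v 3.901 -0.599 -1.518
v 2.683 -0.343 -2.094
v 3.868 -0.371 -1.448
v 2.605 -0.171 -1.944
v 3.79 -0.2 -1.298
v 2.499 -0.09 -1.745
v 3.684 -0.118 -1.099
v 2.384 -0.115 -1.535
v 3.569 -0.143 -0.889
v 2.284 -0.24 -1.357
v 3.469 -0.269 -0.711
v 2.218 -0.443 -1.245
v 3.403 -0.471 -0.599
v 2.199 -0.681 -1.222
v 3.384 -0.71 -0.576
v 2.232 -0.909 -1.292
v 3.417 -0.937 -0.646
v 2.31 -1.08 -1.442
v 3.495 -1.109 -0.796
v 2.416 -1.162 -1.641
v 3.601 -1.19 -0.995
v 2.531 -1.137 -1.851
v 3.716 -1.165 -1.205
v 2.631 -1.011 -2.029
v 3.816 -1.04 -1.383
v -2.018 -1.502 2.521
v -1.74 -1.053 2.883
v -1.742 -2.718 3.819
v -1.995 -1.033 2.956
v -2.254 -1.093 2.954
v -2.472 -1.225 2.878
v -2.612 -1.404 2.74
v -2.649 -1.6 2.564
v -2.578 -1.779 2.38
v -2.409 -1.91 2.221
v -2.173 -1.971 2.114
v -1.91 -1.95 2.078
v -1.666 -1.852 2.118
v -1.483 -1.693 2.228
v -1.392 -1.501 2.388
v -1.41 -1.309 2.572
v -1.533 -1.151 2.747
f 1 12 6
f 1 6 2
f 1 2 8
f 1 8 11
f 1 11 12
f 2 6 10
f 6 12 5
f 12 11 3
f 11 8 7
f 8 2 9
f 4 10 5
f 4 5 3
f 4 3 7
f 4 7 9
f 4 9 10
f 5 10 6
f 3 5 12
f 7 3 11
f 9 7 8
f 10 9 2
f 14 13 17
f 14 17 15
f 15 17 18
f 15 18 16
f 17 13 19
f 17 19 18
f 18 19 20
f 18 20 16
f 19 13 21
f 19 21 20
f 20 21 22
f 20 22 16
f 21 13 23
f 21 23 22
f 22 23 24
f 22 24 16
f 23 13 25
f 23 25 24
f 24 25 26
f 24 26 16
f 25 13 27
f 25 27 26
f 26 27 28
f 26 28 16
f 27 13 29
f 27 29 28
f 28 29 30
f 28 30 16
f 29 13 31
f 29 31 30
f 30 31 32
f 30 32 16
f 31 13 33
f 31 33 32
f 32 33 34
f 32 34 16
f 33 13 35
f 33 35 34
f 34 35 36
f 34 36 16
f 35 13 37
f 35 37 36
f 36 37 38
f 36 38 16
f 37 13 39
f 37 39 38
f 38 39 40
f 38 40 16
f 39 13 41
f 39 41 40
f 40 41 42
f 40 42 16
f 41 13 43
f 41 43 42
f 42 43 44
f 42 44 16
f 43 13 14
f 43 14 44
f 44 14 15
f 44 15 16
f 46 45 48
f 46 48 47
f 48 45 49
f 48 49 47
f 49 45 50
f 49 50 47
f 50 45 51
f 50 51 47
f 51 45 52
f 51 52 47
f 52 45 53
f 52 53 47
f 53 45 54
f 53 54 47
f 54 45 55
f 54 55 47
f 55 45 56
f 55 56 47
f 56 45 57
f 56 57 47
f 57 45 58
f 57 58 47
f 58 45 46
f 58 46 47
f 60 59 63
f 60 63 61
f 61 63 64
f 61 64 62
f 63 59 65
f 63 65 64
f 64 65 66
f 64 66 62
f 65 59 67
f 65 67 66
f 66 67 68
f 66 68 62
f 67 59 69
f 67 69 68
f 68 69 70
f 68 70 62
f 69 59 71
f 69 71 70
f 70 71 72
f 70 72 62
f 71 59 73
f 71 73 72
f 72 73 74
f 72 74 62
f 73 59 75
f 73 75 74
f 74 75 76
f 74 76 62
f 75 59 77
f 75 77 76
f 76 77 78
f 76 78 62
f 77 59 79
f 77 79 78
f 78 79 80
f 78 80 62
f 79 59 81
f 79 81 80
f 80 81 82
f 80 82 62
f 81 59 83
f 81 83 82
f 82 83 84
f 82 84 62
f 83 59 85
f 83 85 84
f 84 85 86
f 84 86 62
f 85 59 87
f 85 87 86
f 86 87 88
f 86 88 62
f 87 59 60
f 87 60 88
f 88 60 61
f 88 61 62
f 90 89 92
f 90 92 91
f 92 89 93
f 92 93 91
f 93 89 94
f 93 94 91
f 94 89 95
f 94 95 91
f 95 89 96
f 95 96 91
f 96 89 97
f 96 97 91
f 97 89 98
f 97 98 91
f 98 89 99
f 98 99 91
f 99 89 100
f 99 100 91
f 100 89 101
f 100 101 91
f 101 89 102
f 101 102 91
f 102 89 103
f 102 103 91
f 103 89 104
f 103 104 91
f 104 89 105
f 104 105 91
f 105 89 90
f 105 90 91



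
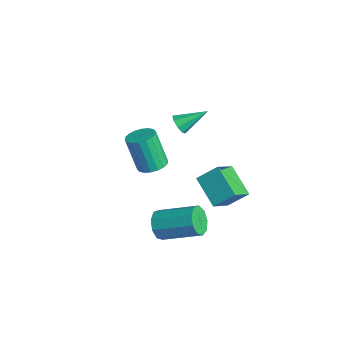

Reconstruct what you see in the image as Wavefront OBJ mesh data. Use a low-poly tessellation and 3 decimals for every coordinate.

v -1.333 1.266 0.47
v -0.89 1.017 0.706
v -1.027 2.534 1.23
v -0.792 1.214 0.338
v -1.01 1.441 0.048
v -1.418 1.565 0.005
v -1.776 1.514 0.234
v -1.875 1.318 0.602
v -1.657 1.091 0.893
v -1.249 0.966 0.936
v 1.662 -0.952 -3.387
v 2.159 -1.007 -3.986
v 3.275 0.437 -3.192
v 2.778 0.492 -2.593
v 1.778 -0.651 -4.097
v 2.894 0.793 -3.303
v 1.342 -0.436 -3.876
v 2.458 1.008 -3.082
v 1.056 -0.462 -3.427
v 2.172 0.982 -2.633
v 1.054 -0.718 -2.958
v 2.17 0.726 -2.164
v 1.336 -1.083 -2.691
v 2.452 0.361 -1.897
v 1.771 -1.387 -2.749
v 2.887 0.057 -1.955
v 2.155 -1.487 -3.106
v 3.27 -0.043 -2.312
v 2.308 -1.337 -3.594
v 3.424 0.107 -2.8
v 2.006 -1.378 1.344
v 2.426 -1.924 1.377
v 1.874 -2.249 3.048
v 1.454 -1.702 3.016
v 2.603 -1.696 1.48
v 2.051 -2.021 3.151
v 2.662 -1.404 1.556
v 2.11 -1.729 3.227
v 2.591 -1.107 1.59
v 2.039 -1.432 3.262
v 2.405 -0.864 1.576
v 1.853 -1.189 3.247
v 2.139 -0.723 1.515
v 1.587 -1.047 3.187
v 1.847 -0.711 1.421
v 1.295 -1.035 3.093
v 1.586 -0.831 1.312
v 1.034 -1.156 2.983
v 1.409 -1.059 1.209
v 0.857 -1.384 2.88
v 1.35 -1.351 1.133
v 0.798 -1.676 2.804
v 1.421 -1.648 1.098
v 0.869 -1.973 2.77
v 1.607 -1.891 1.113
v 1.055 -2.216 2.784
v 1.873 -2.033 1.173
v 1.321 -2.357 2.845
v 2.165 -2.045 1.267
v 1.613 -2.369 2.939
v 1.692 0.799 -0.657
v 2.019 1.668 0.119
v 1.095 1.766 -1.49
v 1.421 2.636 -0.715
v 3.119 0.984 -1.465
v 3.445 1.854 -0.69
v 2.521 1.952 -2.299
v 2.848 2.821 -1.523
f 2 1 4
f 2 4 3
f 4 1 5
f 4 5 3
f 5 1 6
f 5 6 3
f 6 1 7
f 6 7 3
f 7 1 8
f 7 8 3
f 8 1 9
f 8 9 3
f 9 1 10
f 9 10 3
f 10 1 2
f 10 2 3
f 12 11 15
f 12 15 13
f 13 15 16
f 13 16 14
f 15 11 17
f 15 17 16
f 16 17 18
f 16 18 14
f 17 11 19
f 17 19 18
f 18 19 20
f 18 20 14
f 19 11 21
f 19 21 20
f 20 21 22
f 20 22 14
f 21 11 23
f 21 23 22
f 22 23 24
f 22 24 14
f 23 11 25
f 23 25 24
f 24 25 26
f 24 26 14
f 25 11 27
f 25 27 26
f 26 27 28
f 26 28 14
f 27 11 29
f 27 29 28
f 28 29 30
f 28 30 14
f 29 11 12
f 29 12 30
f 30 12 13
f 30 13 14
f 32 31 35
f 32 35 33
f 33 35 36
f 33 36 34
f 35 31 37
f 35 37 36
f 36 37 38
f 36 38 34
f 37 31 39
f 37 39 38
f 38 39 40
f 38 40 34
f 39 31 41
f 39 41 40
f 40 41 42
f 40 42 34
f 41 31 43
f 41 43 42
f 42 43 44
f 42 44 34
f 43 31 45
f 43 45 44
f 44 45 46
f 44 46 34
f 45 31 47
f 45 47 46
f 46 47 48
f 46 48 34
f 47 31 49
f 47 49 48
f 48 49 50
f 48 50 34
f 49 31 51
f 49 51 50
f 50 51 52
f 50 52 34
f 51 31 53
f 51 53 52
f 52 53 54
f 52 54 34
f 53 31 55
f 53 55 54
f 54 55 56
f 54 56 34
f 55 31 57
f 55 57 56
f 56 57 58
f 56 58 34
f 57 31 59
f 57 59 58
f 58 59 60
f 58 60 34
f 59 31 32
f 59 32 60
f 60 32 33
f 60 33 34
f 62 64 61
f 65 62 61
f 61 64 63
f 63 65 61
f 62 68 64
f 66 62 65
f 66 68 62
f 64 68 63
f 67 65 63
f 63 68 67
f 67 66 65
f 68 66 67



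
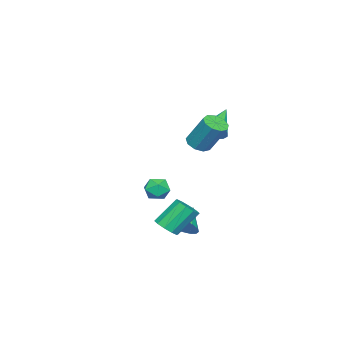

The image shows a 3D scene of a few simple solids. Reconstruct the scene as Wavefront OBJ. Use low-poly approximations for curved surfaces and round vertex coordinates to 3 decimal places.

v 0.7 0.624 2.103
v 1.457 0.772 1.931
v 1.636 1.944 3.724
v 0.88 1.796 3.897
v 1.14 1.152 1.714
v 1.32 2.324 3.507
v 0.618 1.285 1.679
v 0.797 2.458 3.472
v 0.134 1.109 1.843
v 0.313 2.281 3.636
v -0.085 0.705 2.129
v 0.094 1.878 3.922
v 0.064 0.264 2.402
v 0.243 1.437 4.195
v 0.51 -0.009 2.536
v 0.69 1.163 4.329
v 1.046 0.014 2.468
v 1.225 1.186 4.261
v 1.42 0.322 2.229
v 1.599 1.495 4.022
v 1.994 0.233 -3.847
v 2.605 0.752 -3.123
v 0.766 0.347 -2.893
v 2.412 1.131 -3.416
v 2.124 1.305 -3.809
v 1.805 1.233 -4.21
v 1.531 0.932 -4.528
v 1.362 0.471 -4.69
v 1.338 -0.045 -4.659
v 1.465 -0.496 -4.442
v 1.713 -0.781 -4.089
v 2.025 -0.834 -3.68
v 2.33 -0.642 -3.31
v 2.559 -0.249 -3.063
v 2.658 0.253 -2.995
v 4.203 0.473 -3.135
v 4.827 0.289 -2.636
v 3.921 1.142 -1.187
v 3.297 1.327 -1.685
v 4.921 0.741 -2.843
v 4.015 1.594 -1.394
v 4.741 1.092 -3.162
v 3.835 1.945 -1.713
v 4.355 1.206 -3.47
v 3.45 2.059 -2.021
v 3.911 1.04 -3.65
v 3.006 1.893 -2.201
v 3.579 0.658 -3.633
v 2.673 1.511 -2.184
v 3.485 0.206 -3.426
v 2.579 1.059 -1.977
v 3.665 -0.145 -3.107
v 2.759 0.708 -1.658
v 4.05 -0.259 -2.799
v 3.145 0.594 -1.35
v 4.494 -0.093 -2.619
v 3.589 0.76 -1.17
v -2.699 -0.146 1.803
v -2.224 -0.299 2.516
v -4.521 -0.254 2.997
v -2.273 0.188 2.484
v -2.458 0.569 2.237
v -2.719 0.723 1.852
v -2.974 0.601 1.452
v -3.142 0.242 1.163
v -3.169 -0.24 1.077
v -3.047 -0.692 1.223
v -2.815 -0.971 1.552
v -2.546 -0.987 1.961
v -2.325 -0.737 2.321
v -3.158 -3.296 -3.451
v -2.403 -2.811 -3.272
v -2.377 -4.549 -3.348
v -1.622 -4.064 -3.169
v -2.298 -4.101 -2.554
v -2.781 -3.326 -2.618
v -1.999 -4.034 -4.002
v -2.482 -3.259 -4.066
v -1.687 -3.267 -3.613
v -1.872 -3.308 -2.718
v -2.908 -4.052 -3.902
v -3.093 -4.093 -3.007
f 2 1 5
f 2 5 3
f 3 5 6
f 3 6 4
f 5 1 7
f 5 7 6
f 6 7 8
f 6 8 4
f 7 1 9
f 7 9 8
f 8 9 10
f 8 10 4
f 9 1 11
f 9 11 10
f 10 11 12
f 10 12 4
f 11 1 13
f 11 13 12
f 12 13 14
f 12 14 4
f 13 1 15
f 13 15 14
f 14 15 16
f 14 16 4
f 15 1 17
f 15 17 16
f 16 17 18
f 16 18 4
f 17 1 19
f 17 19 18
f 18 19 20
f 18 20 4
f 19 1 2
f 19 2 20
f 20 2 3
f 20 3 4
f 22 21 24
f 22 24 23
f 24 21 25
f 24 25 23
f 25 21 26
f 25 26 23
f 26 21 27
f 26 27 23
f 27 21 28
f 27 28 23
f 28 21 29
f 28 29 23
f 29 21 30
f 29 30 23
f 30 21 31
f 30 31 23
f 31 21 32
f 31 32 23
f 32 21 33
f 32 33 23
f 33 21 34
f 33 34 23
f 34 21 35
f 34 35 23
f 35 21 22
f 35 22 23
f 37 36 40
f 37 40 38
f 38 40 41
f 38 41 39
f 40 36 42
f 40 42 41
f 41 42 43
f 41 43 39
f 42 36 44
f 42 44 43
f 43 44 45
f 43 45 39
f 44 36 46
f 44 46 45
f 45 46 47
f 45 47 39
f 46 36 48
f 46 48 47
f 47 48 49
f 47 49 39
f 48 36 50
f 48 50 49
f 49 50 51
f 49 51 39
f 50 36 52
f 50 52 51
f 51 52 53
f 51 53 39
f 52 36 54
f 52 54 53
f 53 54 55
f 53 55 39
f 54 36 56
f 54 56 55
f 55 56 57
f 55 57 39
f 56 36 37
f 56 37 57
f 57 37 38
f 57 38 39
f 59 58 61
f 59 61 60
f 61 58 62
f 61 62 60
f 62 58 63
f 62 63 60
f 63 58 64
f 63 64 60
f 64 58 65
f 64 65 60
f 65 58 66
f 65 66 60
f 66 58 67
f 66 67 60
f 67 58 68
f 67 68 60
f 68 58 69
f 68 69 60
f 69 58 70
f 69 70 60
f 70 58 59
f 70 59 60
f 71 82 76
f 71 76 72
f 71 72 78
f 71 78 81
f 71 81 82
f 72 76 80
f 76 82 75
f 82 81 73
f 81 78 77
f 78 72 79
f 74 80 75
f 74 75 73
f 74 73 77
f 74 77 79
f 74 79 80
f 75 80 76
f 73 75 82
f 77 73 81
f 79 77 78
f 80 79 72

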